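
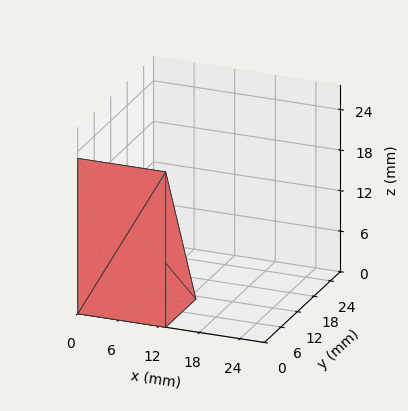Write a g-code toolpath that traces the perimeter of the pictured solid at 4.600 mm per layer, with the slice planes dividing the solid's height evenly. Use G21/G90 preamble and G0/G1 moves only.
Reading the render: the shape is a wedge (ramp): 13 × 11 mm base, rising to 23 mm along the y=0 edge and sloping linearly to z=0 at y=11 (dimensions read to the nearest mm from the axis ticks). For the g-code, the solid's height is divided into equal slices at the stated Δz and each level perimeter traced with G1 moves after a G0 lift.

; perimeter-only toolpath
G21 ; units = mm
G90 ; absolute positioning
G28 ; home
; layer 1
G0 Z4.600
G0 X0.000 Y0.000
G1 X13.000 Y0.000
G1 X13.000 Y8.800
G1 X0.000 Y8.800
G1 X0.000 Y0.000
; layer 2
G0 Z9.200
G0 X0.000 Y0.000
G1 X13.000 Y0.000
G1 X13.000 Y6.600
G1 X0.000 Y6.600
G1 X0.000 Y0.000
; layer 3
G0 Z13.800
G0 X0.000 Y0.000
G1 X13.000 Y0.000
G1 X13.000 Y4.400
G1 X0.000 Y4.400
G1 X0.000 Y0.000
; layer 4
G0 Z18.400
G0 X0.000 Y0.000
G1 X13.000 Y0.000
G1 X13.000 Y2.200
G1 X0.000 Y2.200
G1 X0.000 Y0.000
M2 ; end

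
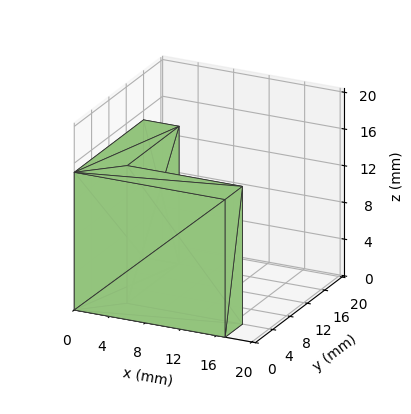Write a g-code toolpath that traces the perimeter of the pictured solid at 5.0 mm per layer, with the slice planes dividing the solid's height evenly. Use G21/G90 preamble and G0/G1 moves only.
Reading the render: the shape is an L-shaped prism: outer 17 × 16 mm, arm thicknesses ≈ 4 mm (horizontal) and 4 mm (vertical), extruded 15 mm in z (dimensions read to the nearest mm from the axis ticks). For the g-code, the solid's height is divided into equal slices at the stated Δz and each level perimeter traced with G1 moves after a G0 lift.

; perimeter-only toolpath
G21 ; units = mm
G90 ; absolute positioning
G28 ; home
; layer 1
G0 Z5.0
G0 X0.0 Y0.0
G1 X17.0 Y0.0
G1 X17.0 Y4.0
G1 X4.0 Y4.0
G1 X4.0 Y16.0
G1 X0.0 Y16.0
G1 X0.0 Y0.0
; layer 2
G0 Z10.0
G0 X0.0 Y0.0
G1 X17.0 Y0.0
G1 X17.0 Y4.0
G1 X4.0 Y4.0
G1 X4.0 Y16.0
G1 X0.0 Y16.0
G1 X0.0 Y0.0
; layer 3
G0 Z15.0
G0 X0.0 Y0.0
G1 X17.0 Y0.0
G1 X17.0 Y4.0
G1 X4.0 Y4.0
G1 X4.0 Y16.0
G1 X0.0 Y16.0
G1 X0.0 Y0.0
M2 ; end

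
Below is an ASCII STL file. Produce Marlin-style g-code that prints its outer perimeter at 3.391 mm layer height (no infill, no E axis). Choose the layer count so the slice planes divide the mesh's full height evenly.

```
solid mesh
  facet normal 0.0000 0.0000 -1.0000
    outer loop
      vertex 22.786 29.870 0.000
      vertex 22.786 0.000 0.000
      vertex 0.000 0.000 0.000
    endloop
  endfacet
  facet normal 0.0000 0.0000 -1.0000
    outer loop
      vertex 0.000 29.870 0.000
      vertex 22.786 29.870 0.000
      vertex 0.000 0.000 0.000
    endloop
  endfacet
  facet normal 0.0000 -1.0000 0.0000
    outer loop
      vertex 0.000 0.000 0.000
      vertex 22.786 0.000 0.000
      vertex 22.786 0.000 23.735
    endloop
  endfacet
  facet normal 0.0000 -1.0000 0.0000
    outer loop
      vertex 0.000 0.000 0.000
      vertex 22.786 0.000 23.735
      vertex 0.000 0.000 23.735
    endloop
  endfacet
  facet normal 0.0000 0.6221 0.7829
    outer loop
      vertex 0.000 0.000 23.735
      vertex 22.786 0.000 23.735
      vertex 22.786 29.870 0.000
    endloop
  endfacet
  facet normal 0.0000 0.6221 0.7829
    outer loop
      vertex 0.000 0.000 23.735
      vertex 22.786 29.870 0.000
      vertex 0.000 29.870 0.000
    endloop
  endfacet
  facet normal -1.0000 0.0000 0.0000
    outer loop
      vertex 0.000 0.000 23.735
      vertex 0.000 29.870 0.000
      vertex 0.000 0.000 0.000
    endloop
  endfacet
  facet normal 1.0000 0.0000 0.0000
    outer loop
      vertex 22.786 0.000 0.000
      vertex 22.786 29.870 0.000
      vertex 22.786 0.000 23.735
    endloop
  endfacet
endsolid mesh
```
; perimeter-only toolpath
G21 ; units = mm
G90 ; absolute positioning
G28 ; home
; layer 1
G0 Z3.391
G0 X0.000 Y0.000
G1 X22.786 Y0.000
G1 X22.786 Y25.603
G1 X0.000 Y25.603
G1 X0.000 Y0.000
; layer 2
G0 Z6.781
G0 X0.000 Y0.000
G1 X22.786 Y0.000
G1 X22.786 Y21.336
G1 X0.000 Y21.336
G1 X0.000 Y0.000
; layer 3
G0 Z10.172
G0 X0.000 Y0.000
G1 X22.786 Y0.000
G1 X22.786 Y17.069
G1 X0.000 Y17.069
G1 X0.000 Y0.000
; layer 4
G0 Z13.563
G0 X0.000 Y0.000
G1 X22.786 Y0.000
G1 X22.786 Y12.801
G1 X0.000 Y12.801
G1 X0.000 Y0.000
; layer 5
G0 Z16.954
G0 X0.000 Y0.000
G1 X22.786 Y0.000
G1 X22.786 Y8.534
G1 X0.000 Y8.534
G1 X0.000 Y0.000
; layer 6
G0 Z20.344
G0 X0.000 Y0.000
G1 X22.786 Y0.000
G1 X22.786 Y4.267
G1 X0.000 Y4.267
G1 X0.000 Y0.000
M2 ; end

The solid is a wedge (ramp): 22.8 × 29.9 mm base, rising to 23.7 mm along the y=0 edge and sloping linearly to z=0 at y=29.9. Slicing at Δz = 3.391 mm — 7 equal slices spanning the solid's height, so layer i sits at z = i·h/7 — gives 6 non-empty perimeters. Each is a 4-segment closed polygon; G0 lifts to the layer z and rapids to the start vertex, then G1 traces the edges. The cross-section shrinks linearly with z (the slice at the apex is degenerate and omitted).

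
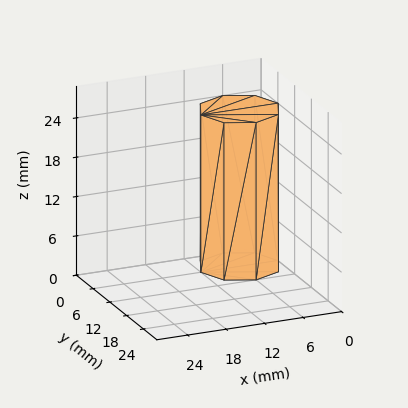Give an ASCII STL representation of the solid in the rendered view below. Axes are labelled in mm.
Reading the render: the shape is a regular 8-sided prism (a cylinder approximated with 8 flat sides), circumscribed radius ≈ 6 mm, height ≈ 24 mm (dimensions read to the nearest mm from the axis ticks). For the STL, each face is triangulated and given an outward normal.

solid part
  facet normal 0.0000 0.0000 -1.0000
    outer loop
      vertex 6.000 12.000 0.000
      vertex 10.243 10.243 0.000
      vertex 12.000 6.000 0.000
    endloop
  endfacet
  facet normal 0.0000 0.0000 -1.0000
    outer loop
      vertex 1.757 10.243 0.000
      vertex 6.000 12.000 0.000
      vertex 12.000 6.000 0.000
    endloop
  endfacet
  facet normal 0.0000 0.0000 -1.0000
    outer loop
      vertex 0.000 6.000 0.000
      vertex 1.757 10.243 0.000
      vertex 12.000 6.000 0.000
    endloop
  endfacet
  facet normal 0.0000 0.0000 -1.0000
    outer loop
      vertex 1.757 1.757 0.000
      vertex 0.000 6.000 0.000
      vertex 12.000 6.000 0.000
    endloop
  endfacet
  facet normal 0.0000 0.0000 -1.0000
    outer loop
      vertex 6.000 0.000 0.000
      vertex 1.757 1.757 0.000
      vertex 12.000 6.000 0.000
    endloop
  endfacet
  facet normal 0.0000 0.0000 -1.0000
    outer loop
      vertex 10.243 1.757 0.000
      vertex 6.000 0.000 0.000
      vertex 12.000 6.000 0.000
    endloop
  endfacet
  facet normal 0.0000 0.0000 1.0000
    outer loop
      vertex 12.000 6.000 24.000
      vertex 10.243 10.243 24.000
      vertex 6.000 12.000 24.000
    endloop
  endfacet
  facet normal 0.0000 0.0000 1.0000
    outer loop
      vertex 12.000 6.000 24.000
      vertex 6.000 12.000 24.000
      vertex 1.757 10.243 24.000
    endloop
  endfacet
  facet normal 0.0000 0.0000 1.0000
    outer loop
      vertex 12.000 6.000 24.000
      vertex 1.757 10.243 24.000
      vertex 0.000 6.000 24.000
    endloop
  endfacet
  facet normal 0.0000 0.0000 1.0000
    outer loop
      vertex 12.000 6.000 24.000
      vertex 0.000 6.000 24.000
      vertex 1.757 1.757 24.000
    endloop
  endfacet
  facet normal 0.0000 0.0000 1.0000
    outer loop
      vertex 12.000 6.000 24.000
      vertex 1.757 1.757 24.000
      vertex 6.000 0.000 24.000
    endloop
  endfacet
  facet normal 0.0000 0.0000 1.0000
    outer loop
      vertex 12.000 6.000 24.000
      vertex 6.000 0.000 24.000
      vertex 10.243 1.757 24.000
    endloop
  endfacet
  facet normal 0.9239 0.3826 0.0000
    outer loop
      vertex 12.000 6.000 0.000
      vertex 10.243 10.243 0.000
      vertex 10.243 10.243 24.000
    endloop
  endfacet
  facet normal 0.9239 0.3826 0.0000
    outer loop
      vertex 12.000 6.000 0.000
      vertex 10.243 10.243 24.000
      vertex 12.000 6.000 24.000
    endloop
  endfacet
  facet normal 0.3826 0.9239 0.0000
    outer loop
      vertex 10.243 10.243 0.000
      vertex 6.000 12.000 0.000
      vertex 6.000 12.000 24.000
    endloop
  endfacet
  facet normal 0.3826 0.9239 0.0000
    outer loop
      vertex 10.243 10.243 0.000
      vertex 6.000 12.000 24.000
      vertex 10.243 10.243 24.000
    endloop
  endfacet
  facet normal -0.3826 0.9239 0.0000
    outer loop
      vertex 6.000 12.000 0.000
      vertex 1.757 10.243 0.000
      vertex 1.757 10.243 24.000
    endloop
  endfacet
  facet normal -0.3826 0.9239 0.0000
    outer loop
      vertex 6.000 12.000 0.000
      vertex 1.757 10.243 24.000
      vertex 6.000 12.000 24.000
    endloop
  endfacet
  facet normal -0.9239 0.3826 0.0000
    outer loop
      vertex 1.757 10.243 0.000
      vertex 0.000 6.000 0.000
      vertex 0.000 6.000 24.000
    endloop
  endfacet
  facet normal -0.9239 0.3826 0.0000
    outer loop
      vertex 1.757 10.243 0.000
      vertex 0.000 6.000 24.000
      vertex 1.757 10.243 24.000
    endloop
  endfacet
  facet normal -0.9239 -0.3826 0.0000
    outer loop
      vertex 0.000 6.000 0.000
      vertex 1.757 1.757 0.000
      vertex 1.757 1.757 24.000
    endloop
  endfacet
  facet normal -0.9239 -0.3826 0.0000
    outer loop
      vertex 0.000 6.000 0.000
      vertex 1.757 1.757 24.000
      vertex 0.000 6.000 24.000
    endloop
  endfacet
  facet normal -0.3826 -0.9239 0.0000
    outer loop
      vertex 1.757 1.757 0.000
      vertex 6.000 0.000 0.000
      vertex 6.000 0.000 24.000
    endloop
  endfacet
  facet normal -0.3826 -0.9239 0.0000
    outer loop
      vertex 1.757 1.757 0.000
      vertex 6.000 0.000 24.000
      vertex 1.757 1.757 24.000
    endloop
  endfacet
  facet normal 0.3826 -0.9239 0.0000
    outer loop
      vertex 6.000 0.000 0.000
      vertex 10.243 1.757 0.000
      vertex 10.243 1.757 24.000
    endloop
  endfacet
  facet normal 0.3826 -0.9239 0.0000
    outer loop
      vertex 6.000 0.000 0.000
      vertex 10.243 1.757 24.000
      vertex 6.000 0.000 24.000
    endloop
  endfacet
  facet normal 0.9239 -0.3826 0.0000
    outer loop
      vertex 10.243 1.757 0.000
      vertex 12.000 6.000 0.000
      vertex 12.000 6.000 24.000
    endloop
  endfacet
  facet normal 0.9239 -0.3826 0.0000
    outer loop
      vertex 10.243 1.757 0.000
      vertex 12.000 6.000 24.000
      vertex 10.243 1.757 24.000
    endloop
  endfacet
endsolid part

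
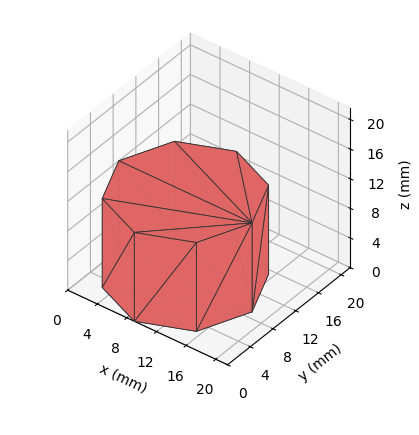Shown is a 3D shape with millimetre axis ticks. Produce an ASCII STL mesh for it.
Reading the render: the shape is a regular 8-sided prism (a cylinder approximated with 8 flat sides), circumscribed radius ≈ 9 mm, height ≈ 12 mm (dimensions read to the nearest mm from the axis ticks). For the STL, each face is triangulated and given an outward normal.

solid part
  facet normal 0.0000 0.0000 -1.0000
    outer loop
      vertex 9.00 18.00 0.00
      vertex 15.36 15.36 0.00
      vertex 18.00 9.00 0.00
    endloop
  endfacet
  facet normal 0.0000 0.0000 -1.0000
    outer loop
      vertex 2.64 15.36 0.00
      vertex 9.00 18.00 0.00
      vertex 18.00 9.00 0.00
    endloop
  endfacet
  facet normal 0.0000 0.0000 -1.0000
    outer loop
      vertex 0.00 9.00 0.00
      vertex 2.64 15.36 0.00
      vertex 18.00 9.00 0.00
    endloop
  endfacet
  facet normal 0.0000 0.0000 -1.0000
    outer loop
      vertex 2.64 2.64 0.00
      vertex 0.00 9.00 0.00
      vertex 18.00 9.00 0.00
    endloop
  endfacet
  facet normal 0.0000 0.0000 -1.0000
    outer loop
      vertex 9.00 0.00 0.00
      vertex 2.64 2.64 0.00
      vertex 18.00 9.00 0.00
    endloop
  endfacet
  facet normal 0.0000 0.0000 -1.0000
    outer loop
      vertex 15.36 2.64 0.00
      vertex 9.00 0.00 0.00
      vertex 18.00 9.00 0.00
    endloop
  endfacet
  facet normal 0.0000 0.0000 1.0000
    outer loop
      vertex 18.00 9.00 12.00
      vertex 15.36 15.36 12.00
      vertex 9.00 18.00 12.00
    endloop
  endfacet
  facet normal 0.0000 0.0000 1.0000
    outer loop
      vertex 18.00 9.00 12.00
      vertex 9.00 18.00 12.00
      vertex 2.64 15.36 12.00
    endloop
  endfacet
  facet normal 0.0000 0.0000 1.0000
    outer loop
      vertex 18.00 9.00 12.00
      vertex 2.64 15.36 12.00
      vertex 0.00 9.00 12.00
    endloop
  endfacet
  facet normal 0.0000 0.0000 1.0000
    outer loop
      vertex 18.00 9.00 12.00
      vertex 0.00 9.00 12.00
      vertex 2.64 2.64 12.00
    endloop
  endfacet
  facet normal 0.0000 0.0000 1.0000
    outer loop
      vertex 18.00 9.00 12.00
      vertex 2.64 2.64 12.00
      vertex 9.00 0.00 12.00
    endloop
  endfacet
  facet normal 0.0000 0.0000 1.0000
    outer loop
      vertex 18.00 9.00 12.00
      vertex 9.00 0.00 12.00
      vertex 15.36 2.64 12.00
    endloop
  endfacet
  facet normal 0.9236 0.3834 0.0000
    outer loop
      vertex 18.00 9.00 0.00
      vertex 15.36 15.36 0.00
      vertex 15.36 15.36 12.00
    endloop
  endfacet
  facet normal 0.9236 0.3834 0.0000
    outer loop
      vertex 18.00 9.00 0.00
      vertex 15.36 15.36 12.00
      vertex 18.00 9.00 12.00
    endloop
  endfacet
  facet normal 0.3834 0.9236 0.0000
    outer loop
      vertex 15.36 15.36 0.00
      vertex 9.00 18.00 0.00
      vertex 9.00 18.00 12.00
    endloop
  endfacet
  facet normal 0.3834 0.9236 0.0000
    outer loop
      vertex 15.36 15.36 0.00
      vertex 9.00 18.00 12.00
      vertex 15.36 15.36 12.00
    endloop
  endfacet
  facet normal -0.3834 0.9236 0.0000
    outer loop
      vertex 9.00 18.00 0.00
      vertex 2.64 15.36 0.00
      vertex 2.64 15.36 12.00
    endloop
  endfacet
  facet normal -0.3834 0.9236 0.0000
    outer loop
      vertex 9.00 18.00 0.00
      vertex 2.64 15.36 12.00
      vertex 9.00 18.00 12.00
    endloop
  endfacet
  facet normal -0.9236 0.3834 0.0000
    outer loop
      vertex 2.64 15.36 0.00
      vertex 0.00 9.00 0.00
      vertex 0.00 9.00 12.00
    endloop
  endfacet
  facet normal -0.9236 0.3834 0.0000
    outer loop
      vertex 2.64 15.36 0.00
      vertex 0.00 9.00 12.00
      vertex 2.64 15.36 12.00
    endloop
  endfacet
  facet normal -0.9236 -0.3834 0.0000
    outer loop
      vertex 0.00 9.00 0.00
      vertex 2.64 2.64 0.00
      vertex 2.64 2.64 12.00
    endloop
  endfacet
  facet normal -0.9236 -0.3834 0.0000
    outer loop
      vertex 0.00 9.00 0.00
      vertex 2.64 2.64 12.00
      vertex 0.00 9.00 12.00
    endloop
  endfacet
  facet normal -0.3834 -0.9236 0.0000
    outer loop
      vertex 2.64 2.64 0.00
      vertex 9.00 0.00 0.00
      vertex 9.00 0.00 12.00
    endloop
  endfacet
  facet normal -0.3834 -0.9236 0.0000
    outer loop
      vertex 2.64 2.64 0.00
      vertex 9.00 0.00 12.00
      vertex 2.64 2.64 12.00
    endloop
  endfacet
  facet normal 0.3834 -0.9236 0.0000
    outer loop
      vertex 9.00 0.00 0.00
      vertex 15.36 2.64 0.00
      vertex 15.36 2.64 12.00
    endloop
  endfacet
  facet normal 0.3834 -0.9236 0.0000
    outer loop
      vertex 9.00 0.00 0.00
      vertex 15.36 2.64 12.00
      vertex 9.00 0.00 12.00
    endloop
  endfacet
  facet normal 0.9236 -0.3834 0.0000
    outer loop
      vertex 15.36 2.64 0.00
      vertex 18.00 9.00 0.00
      vertex 18.00 9.00 12.00
    endloop
  endfacet
  facet normal 0.9236 -0.3834 0.0000
    outer loop
      vertex 15.36 2.64 0.00
      vertex 18.00 9.00 12.00
      vertex 15.36 2.64 12.00
    endloop
  endfacet
endsolid part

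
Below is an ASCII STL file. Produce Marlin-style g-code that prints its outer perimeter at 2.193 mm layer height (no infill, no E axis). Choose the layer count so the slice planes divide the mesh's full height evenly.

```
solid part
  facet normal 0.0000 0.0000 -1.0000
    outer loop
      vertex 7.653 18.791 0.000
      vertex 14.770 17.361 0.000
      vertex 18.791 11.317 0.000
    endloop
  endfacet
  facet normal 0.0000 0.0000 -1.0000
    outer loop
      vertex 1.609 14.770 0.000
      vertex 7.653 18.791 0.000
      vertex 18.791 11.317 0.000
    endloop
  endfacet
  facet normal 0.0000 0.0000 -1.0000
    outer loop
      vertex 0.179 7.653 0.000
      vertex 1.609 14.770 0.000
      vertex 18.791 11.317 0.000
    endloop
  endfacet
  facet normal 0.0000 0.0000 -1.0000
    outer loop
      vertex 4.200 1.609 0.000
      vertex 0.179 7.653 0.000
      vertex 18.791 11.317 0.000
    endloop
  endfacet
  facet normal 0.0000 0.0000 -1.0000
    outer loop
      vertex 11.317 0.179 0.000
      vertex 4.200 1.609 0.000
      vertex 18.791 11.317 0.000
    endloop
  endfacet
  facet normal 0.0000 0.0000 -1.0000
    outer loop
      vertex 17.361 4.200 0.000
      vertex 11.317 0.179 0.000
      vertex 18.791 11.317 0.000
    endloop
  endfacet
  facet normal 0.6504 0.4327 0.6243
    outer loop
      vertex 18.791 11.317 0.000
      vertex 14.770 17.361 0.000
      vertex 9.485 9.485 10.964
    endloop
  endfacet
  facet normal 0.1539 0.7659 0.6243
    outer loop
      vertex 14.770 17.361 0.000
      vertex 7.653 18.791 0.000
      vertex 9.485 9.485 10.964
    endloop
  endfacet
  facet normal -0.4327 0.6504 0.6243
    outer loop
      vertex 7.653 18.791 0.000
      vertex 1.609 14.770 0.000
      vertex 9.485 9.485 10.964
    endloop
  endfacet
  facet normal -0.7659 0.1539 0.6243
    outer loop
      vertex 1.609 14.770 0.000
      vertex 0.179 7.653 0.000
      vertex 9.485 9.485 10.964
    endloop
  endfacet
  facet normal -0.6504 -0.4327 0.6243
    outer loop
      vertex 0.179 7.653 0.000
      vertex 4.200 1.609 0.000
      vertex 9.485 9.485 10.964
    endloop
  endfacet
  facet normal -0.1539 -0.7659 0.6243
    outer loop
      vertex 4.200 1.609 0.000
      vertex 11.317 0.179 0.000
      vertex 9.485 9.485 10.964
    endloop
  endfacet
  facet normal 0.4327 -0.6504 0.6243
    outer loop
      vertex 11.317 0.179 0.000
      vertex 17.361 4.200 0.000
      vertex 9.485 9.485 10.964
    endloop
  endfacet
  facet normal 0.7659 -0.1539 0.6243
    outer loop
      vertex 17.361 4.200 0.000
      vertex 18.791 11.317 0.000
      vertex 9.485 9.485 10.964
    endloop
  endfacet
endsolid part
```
; perimeter-only toolpath
G21 ; units = mm
G90 ; absolute positioning
G28 ; home
; layer 1
G0 Z2.193
G0 X16.930 Y10.951
G1 X13.713 Y15.786
G1 X8.019 Y16.930
G1 X3.184 Y13.713
G1 X2.040 Y8.019
G1 X5.257 Y3.184
G1 X10.951 Y2.040
G1 X15.786 Y5.257
G1 X16.930 Y10.951
; layer 2
G0 Z4.386
G0 X15.069 Y10.584
G1 X12.656 Y14.211
G1 X8.386 Y15.069
G1 X4.759 Y12.656
G1 X3.901 Y8.386
G1 X6.314 Y4.759
G1 X10.584 Y3.901
G1 X14.211 Y6.314
G1 X15.069 Y10.584
; layer 3
G0 Z6.578
G0 X13.207 Y10.218
G1 X11.599 Y12.635
G1 X8.752 Y13.207
G1 X6.335 Y11.599
G1 X5.763 Y8.752
G1 X7.371 Y6.335
G1 X10.218 Y5.763
G1 X12.635 Y7.371
G1 X13.207 Y10.218
; layer 4
G0 Z8.771
G0 X11.346 Y9.851
G1 X10.542 Y11.060
G1 X9.119 Y11.346
G1 X7.910 Y10.542
G1 X7.624 Y9.119
G1 X8.428 Y7.910
G1 X9.851 Y7.624
G1 X11.060 Y8.428
G1 X11.346 Y9.851
M2 ; end

The solid is a regular 8-sided pyramid, base circumscribed radius ≈ 9.48 mm, apex at z ≈ 11 mm. Slicing at Δz = 2.193 mm — 5 equal slices spanning the solid's height, so layer i sits at z = i·h/5 — gives 4 non-empty perimeters. Each is a 8-segment closed polygon; G0 lifts to the layer z and rapids to the start vertex, then G1 traces the edges. The cross-section shrinks linearly with z (the slice at the apex is degenerate and omitted).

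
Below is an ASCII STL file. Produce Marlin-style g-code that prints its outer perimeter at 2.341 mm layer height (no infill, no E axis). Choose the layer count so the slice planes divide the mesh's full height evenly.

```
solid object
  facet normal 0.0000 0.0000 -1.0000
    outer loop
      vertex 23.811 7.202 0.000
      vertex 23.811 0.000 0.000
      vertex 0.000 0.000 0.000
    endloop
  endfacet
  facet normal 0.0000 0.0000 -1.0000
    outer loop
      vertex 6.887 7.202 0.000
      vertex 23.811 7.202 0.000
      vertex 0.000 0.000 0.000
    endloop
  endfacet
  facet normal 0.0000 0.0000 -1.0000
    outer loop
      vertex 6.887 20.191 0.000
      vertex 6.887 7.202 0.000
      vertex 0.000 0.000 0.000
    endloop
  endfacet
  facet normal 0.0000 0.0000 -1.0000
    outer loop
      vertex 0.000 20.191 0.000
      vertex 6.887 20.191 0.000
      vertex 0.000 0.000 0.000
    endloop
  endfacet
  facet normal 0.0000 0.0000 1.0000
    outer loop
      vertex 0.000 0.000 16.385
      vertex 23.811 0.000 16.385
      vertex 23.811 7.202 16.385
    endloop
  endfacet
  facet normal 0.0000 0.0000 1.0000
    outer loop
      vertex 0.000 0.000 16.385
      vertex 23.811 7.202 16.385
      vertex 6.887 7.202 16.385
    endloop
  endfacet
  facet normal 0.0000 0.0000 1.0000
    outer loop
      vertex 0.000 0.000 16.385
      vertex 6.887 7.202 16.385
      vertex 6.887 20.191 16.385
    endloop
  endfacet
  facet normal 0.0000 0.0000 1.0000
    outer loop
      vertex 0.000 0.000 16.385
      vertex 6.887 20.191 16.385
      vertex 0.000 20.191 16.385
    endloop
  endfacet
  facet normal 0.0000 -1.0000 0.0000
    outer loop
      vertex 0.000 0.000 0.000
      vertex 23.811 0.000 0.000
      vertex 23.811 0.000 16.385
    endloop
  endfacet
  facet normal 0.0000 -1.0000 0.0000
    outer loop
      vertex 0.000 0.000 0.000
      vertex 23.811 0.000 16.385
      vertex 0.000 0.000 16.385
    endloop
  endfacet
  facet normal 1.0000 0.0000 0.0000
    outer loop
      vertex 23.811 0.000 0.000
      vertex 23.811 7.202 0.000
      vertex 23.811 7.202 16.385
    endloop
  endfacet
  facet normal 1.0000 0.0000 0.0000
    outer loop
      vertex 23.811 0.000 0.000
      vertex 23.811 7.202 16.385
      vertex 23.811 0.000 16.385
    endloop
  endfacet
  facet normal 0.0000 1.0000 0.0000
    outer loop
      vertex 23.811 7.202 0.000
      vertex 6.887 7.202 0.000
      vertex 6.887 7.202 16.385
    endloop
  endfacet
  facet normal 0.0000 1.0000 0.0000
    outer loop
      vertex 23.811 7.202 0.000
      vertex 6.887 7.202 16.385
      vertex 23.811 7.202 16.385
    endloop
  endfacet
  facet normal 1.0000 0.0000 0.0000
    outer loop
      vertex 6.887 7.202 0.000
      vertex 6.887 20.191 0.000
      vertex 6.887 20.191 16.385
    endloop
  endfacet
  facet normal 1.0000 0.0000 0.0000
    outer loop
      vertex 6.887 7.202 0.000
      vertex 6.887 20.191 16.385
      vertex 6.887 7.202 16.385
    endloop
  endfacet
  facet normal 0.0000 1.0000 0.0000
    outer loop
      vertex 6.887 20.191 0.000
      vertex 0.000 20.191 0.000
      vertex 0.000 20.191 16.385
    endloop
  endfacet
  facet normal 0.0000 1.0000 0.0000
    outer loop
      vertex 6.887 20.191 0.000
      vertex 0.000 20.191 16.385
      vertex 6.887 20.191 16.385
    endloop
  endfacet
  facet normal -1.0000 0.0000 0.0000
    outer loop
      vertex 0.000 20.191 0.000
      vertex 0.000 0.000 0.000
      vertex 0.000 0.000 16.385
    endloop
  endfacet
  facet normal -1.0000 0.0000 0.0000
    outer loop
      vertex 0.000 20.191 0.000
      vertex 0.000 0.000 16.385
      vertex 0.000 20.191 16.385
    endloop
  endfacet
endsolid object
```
; perimeter-only toolpath
G21 ; units = mm
G90 ; absolute positioning
G28 ; home
; layer 1
G0 Z2.341
G0 X0.000 Y0.000
G1 X23.811 Y0.000
G1 X23.811 Y7.202
G1 X6.887 Y7.202
G1 X6.887 Y20.191
G1 X0.000 Y20.191
G1 X0.000 Y0.000
; layer 2
G0 Z4.681
G0 X0.000 Y0.000
G1 X23.811 Y0.000
G1 X23.811 Y7.202
G1 X6.887 Y7.202
G1 X6.887 Y20.191
G1 X0.000 Y20.191
G1 X0.000 Y0.000
; layer 3
G0 Z7.022
G0 X0.000 Y0.000
G1 X23.811 Y0.000
G1 X23.811 Y7.202
G1 X6.887 Y7.202
G1 X6.887 Y20.191
G1 X0.000 Y20.191
G1 X0.000 Y0.000
; layer 4
G0 Z9.363
G0 X0.000 Y0.000
G1 X23.811 Y0.000
G1 X23.811 Y7.202
G1 X6.887 Y7.202
G1 X6.887 Y20.191
G1 X0.000 Y20.191
G1 X0.000 Y0.000
; layer 5
G0 Z11.704
G0 X0.000 Y0.000
G1 X23.811 Y0.000
G1 X23.811 Y7.202
G1 X6.887 Y7.202
G1 X6.887 Y20.191
G1 X0.000 Y20.191
G1 X0.000 Y0.000
; layer 6
G0 Z14.044
G0 X0.000 Y0.000
G1 X23.811 Y0.000
G1 X23.811 Y7.202
G1 X6.887 Y7.202
G1 X6.887 Y20.191
G1 X0.000 Y20.191
G1 X0.000 Y0.000
; layer 7
G0 Z16.385
G0 X0.000 Y0.000
G1 X23.811 Y0.000
G1 X23.811 Y7.202
G1 X6.887 Y7.202
G1 X6.887 Y20.191
G1 X0.000 Y20.191
G1 X0.000 Y0.000
M2 ; end

The solid is an L-shaped prism: outer 23.8 × 20.2 mm, arm thicknesses ≈ 7.2 mm (horizontal) and 6.89 mm (vertical), extruded 16.4 mm in z. Slicing at Δz = 2.341 mm — 7 equal slices spanning the solid's height, so layer i sits at z = i·h/7 — gives 7 non-empty perimeters. Each is a 6-segment closed polygon; G0 lifts to the layer z and rapids to the start vertex, then G1 traces the edges.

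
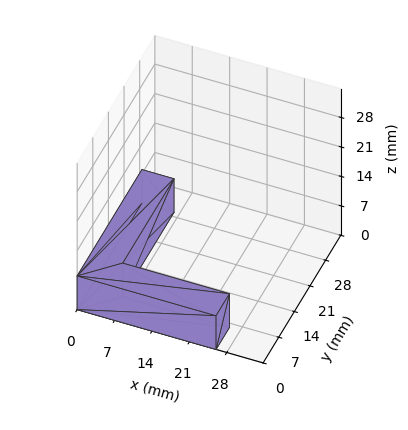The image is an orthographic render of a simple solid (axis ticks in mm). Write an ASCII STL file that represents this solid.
Reading the render: the shape is an L-shaped prism: outer 26 × 29 mm, arm thicknesses ≈ 6 mm (horizontal) and 6 mm (vertical), extruded 8 mm in z (dimensions read to the nearest mm from the axis ticks). For the STL, each face is triangulated and given an outward normal.

solid part
  facet normal 0.0000 0.0000 -1.0000
    outer loop
      vertex 26.0 6.0 0.0
      vertex 26.0 0.0 0.0
      vertex 0.0 0.0 0.0
    endloop
  endfacet
  facet normal 0.0000 0.0000 -1.0000
    outer loop
      vertex 6.0 6.0 0.0
      vertex 26.0 6.0 0.0
      vertex 0.0 0.0 0.0
    endloop
  endfacet
  facet normal 0.0000 0.0000 -1.0000
    outer loop
      vertex 6.0 29.0 0.0
      vertex 6.0 6.0 0.0
      vertex 0.0 0.0 0.0
    endloop
  endfacet
  facet normal 0.0000 0.0000 -1.0000
    outer loop
      vertex 0.0 29.0 0.0
      vertex 6.0 29.0 0.0
      vertex 0.0 0.0 0.0
    endloop
  endfacet
  facet normal 0.0000 0.0000 1.0000
    outer loop
      vertex 0.0 0.0 8.0
      vertex 26.0 0.0 8.0
      vertex 26.0 6.0 8.0
    endloop
  endfacet
  facet normal 0.0000 0.0000 1.0000
    outer loop
      vertex 0.0 0.0 8.0
      vertex 26.0 6.0 8.0
      vertex 6.0 6.0 8.0
    endloop
  endfacet
  facet normal 0.0000 0.0000 1.0000
    outer loop
      vertex 0.0 0.0 8.0
      vertex 6.0 6.0 8.0
      vertex 6.0 29.0 8.0
    endloop
  endfacet
  facet normal 0.0000 0.0000 1.0000
    outer loop
      vertex 0.0 0.0 8.0
      vertex 6.0 29.0 8.0
      vertex 0.0 29.0 8.0
    endloop
  endfacet
  facet normal 0.0000 -1.0000 0.0000
    outer loop
      vertex 0.0 0.0 0.0
      vertex 26.0 0.0 0.0
      vertex 26.0 0.0 8.0
    endloop
  endfacet
  facet normal 0.0000 -1.0000 0.0000
    outer loop
      vertex 0.0 0.0 0.0
      vertex 26.0 0.0 8.0
      vertex 0.0 0.0 8.0
    endloop
  endfacet
  facet normal 1.0000 0.0000 0.0000
    outer loop
      vertex 26.0 0.0 0.0
      vertex 26.0 6.0 0.0
      vertex 26.0 6.0 8.0
    endloop
  endfacet
  facet normal 1.0000 0.0000 0.0000
    outer loop
      vertex 26.0 0.0 0.0
      vertex 26.0 6.0 8.0
      vertex 26.0 0.0 8.0
    endloop
  endfacet
  facet normal 0.0000 1.0000 0.0000
    outer loop
      vertex 26.0 6.0 0.0
      vertex 6.0 6.0 0.0
      vertex 6.0 6.0 8.0
    endloop
  endfacet
  facet normal 0.0000 1.0000 0.0000
    outer loop
      vertex 26.0 6.0 0.0
      vertex 6.0 6.0 8.0
      vertex 26.0 6.0 8.0
    endloop
  endfacet
  facet normal 1.0000 0.0000 0.0000
    outer loop
      vertex 6.0 6.0 0.0
      vertex 6.0 29.0 0.0
      vertex 6.0 29.0 8.0
    endloop
  endfacet
  facet normal 1.0000 0.0000 0.0000
    outer loop
      vertex 6.0 6.0 0.0
      vertex 6.0 29.0 8.0
      vertex 6.0 6.0 8.0
    endloop
  endfacet
  facet normal 0.0000 1.0000 0.0000
    outer loop
      vertex 6.0 29.0 0.0
      vertex 0.0 29.0 0.0
      vertex 0.0 29.0 8.0
    endloop
  endfacet
  facet normal 0.0000 1.0000 0.0000
    outer loop
      vertex 6.0 29.0 0.0
      vertex 0.0 29.0 8.0
      vertex 6.0 29.0 8.0
    endloop
  endfacet
  facet normal -1.0000 0.0000 0.0000
    outer loop
      vertex 0.0 29.0 0.0
      vertex 0.0 0.0 0.0
      vertex 0.0 0.0 8.0
    endloop
  endfacet
  facet normal -1.0000 0.0000 0.0000
    outer loop
      vertex 0.0 29.0 0.0
      vertex 0.0 0.0 8.0
      vertex 0.0 29.0 8.0
    endloop
  endfacet
endsolid part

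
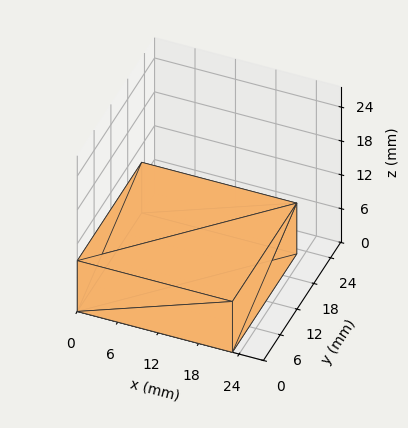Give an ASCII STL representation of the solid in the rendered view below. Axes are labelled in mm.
Reading the render: the shape is a rectangular box, roughly 23 × 23 mm footprint and 9 mm tall (dimensions read to the nearest mm from the axis ticks). For the STL, each face is triangulated and given an outward normal.

solid part
  facet normal 0.0000 0.0000 -1.0000
    outer loop
      vertex 23.0 23.0 0.0
      vertex 23.0 0.0 0.0
      vertex 0.0 0.0 0.0
    endloop
  endfacet
  facet normal 0.0000 0.0000 -1.0000
    outer loop
      vertex 0.0 23.0 0.0
      vertex 23.0 23.0 0.0
      vertex 0.0 0.0 0.0
    endloop
  endfacet
  facet normal 0.0000 0.0000 1.0000
    outer loop
      vertex 0.0 0.0 9.0
      vertex 23.0 0.0 9.0
      vertex 23.0 23.0 9.0
    endloop
  endfacet
  facet normal 0.0000 0.0000 1.0000
    outer loop
      vertex 0.0 0.0 9.0
      vertex 23.0 23.0 9.0
      vertex 0.0 23.0 9.0
    endloop
  endfacet
  facet normal 0.0000 -1.0000 0.0000
    outer loop
      vertex 0.0 0.0 0.0
      vertex 23.0 0.0 0.0
      vertex 23.0 0.0 9.0
    endloop
  endfacet
  facet normal 0.0000 -1.0000 0.0000
    outer loop
      vertex 0.0 0.0 0.0
      vertex 23.0 0.0 9.0
      vertex 0.0 0.0 9.0
    endloop
  endfacet
  facet normal 0.0000 1.0000 0.0000
    outer loop
      vertex 23.0 23.0 9.0
      vertex 23.0 23.0 0.0
      vertex 0.0 23.0 0.0
    endloop
  endfacet
  facet normal 0.0000 1.0000 0.0000
    outer loop
      vertex 0.0 23.0 9.0
      vertex 23.0 23.0 9.0
      vertex 0.0 23.0 0.0
    endloop
  endfacet
  facet normal -1.0000 0.0000 0.0000
    outer loop
      vertex 0.0 23.0 9.0
      vertex 0.0 23.0 0.0
      vertex 0.0 0.0 0.0
    endloop
  endfacet
  facet normal -1.0000 0.0000 0.0000
    outer loop
      vertex 0.0 0.0 9.0
      vertex 0.0 23.0 9.0
      vertex 0.0 0.0 0.0
    endloop
  endfacet
  facet normal 1.0000 0.0000 0.0000
    outer loop
      vertex 23.0 0.0 0.0
      vertex 23.0 23.0 0.0
      vertex 23.0 23.0 9.0
    endloop
  endfacet
  facet normal 1.0000 0.0000 0.0000
    outer loop
      vertex 23.0 0.0 0.0
      vertex 23.0 23.0 9.0
      vertex 23.0 0.0 9.0
    endloop
  endfacet
endsolid part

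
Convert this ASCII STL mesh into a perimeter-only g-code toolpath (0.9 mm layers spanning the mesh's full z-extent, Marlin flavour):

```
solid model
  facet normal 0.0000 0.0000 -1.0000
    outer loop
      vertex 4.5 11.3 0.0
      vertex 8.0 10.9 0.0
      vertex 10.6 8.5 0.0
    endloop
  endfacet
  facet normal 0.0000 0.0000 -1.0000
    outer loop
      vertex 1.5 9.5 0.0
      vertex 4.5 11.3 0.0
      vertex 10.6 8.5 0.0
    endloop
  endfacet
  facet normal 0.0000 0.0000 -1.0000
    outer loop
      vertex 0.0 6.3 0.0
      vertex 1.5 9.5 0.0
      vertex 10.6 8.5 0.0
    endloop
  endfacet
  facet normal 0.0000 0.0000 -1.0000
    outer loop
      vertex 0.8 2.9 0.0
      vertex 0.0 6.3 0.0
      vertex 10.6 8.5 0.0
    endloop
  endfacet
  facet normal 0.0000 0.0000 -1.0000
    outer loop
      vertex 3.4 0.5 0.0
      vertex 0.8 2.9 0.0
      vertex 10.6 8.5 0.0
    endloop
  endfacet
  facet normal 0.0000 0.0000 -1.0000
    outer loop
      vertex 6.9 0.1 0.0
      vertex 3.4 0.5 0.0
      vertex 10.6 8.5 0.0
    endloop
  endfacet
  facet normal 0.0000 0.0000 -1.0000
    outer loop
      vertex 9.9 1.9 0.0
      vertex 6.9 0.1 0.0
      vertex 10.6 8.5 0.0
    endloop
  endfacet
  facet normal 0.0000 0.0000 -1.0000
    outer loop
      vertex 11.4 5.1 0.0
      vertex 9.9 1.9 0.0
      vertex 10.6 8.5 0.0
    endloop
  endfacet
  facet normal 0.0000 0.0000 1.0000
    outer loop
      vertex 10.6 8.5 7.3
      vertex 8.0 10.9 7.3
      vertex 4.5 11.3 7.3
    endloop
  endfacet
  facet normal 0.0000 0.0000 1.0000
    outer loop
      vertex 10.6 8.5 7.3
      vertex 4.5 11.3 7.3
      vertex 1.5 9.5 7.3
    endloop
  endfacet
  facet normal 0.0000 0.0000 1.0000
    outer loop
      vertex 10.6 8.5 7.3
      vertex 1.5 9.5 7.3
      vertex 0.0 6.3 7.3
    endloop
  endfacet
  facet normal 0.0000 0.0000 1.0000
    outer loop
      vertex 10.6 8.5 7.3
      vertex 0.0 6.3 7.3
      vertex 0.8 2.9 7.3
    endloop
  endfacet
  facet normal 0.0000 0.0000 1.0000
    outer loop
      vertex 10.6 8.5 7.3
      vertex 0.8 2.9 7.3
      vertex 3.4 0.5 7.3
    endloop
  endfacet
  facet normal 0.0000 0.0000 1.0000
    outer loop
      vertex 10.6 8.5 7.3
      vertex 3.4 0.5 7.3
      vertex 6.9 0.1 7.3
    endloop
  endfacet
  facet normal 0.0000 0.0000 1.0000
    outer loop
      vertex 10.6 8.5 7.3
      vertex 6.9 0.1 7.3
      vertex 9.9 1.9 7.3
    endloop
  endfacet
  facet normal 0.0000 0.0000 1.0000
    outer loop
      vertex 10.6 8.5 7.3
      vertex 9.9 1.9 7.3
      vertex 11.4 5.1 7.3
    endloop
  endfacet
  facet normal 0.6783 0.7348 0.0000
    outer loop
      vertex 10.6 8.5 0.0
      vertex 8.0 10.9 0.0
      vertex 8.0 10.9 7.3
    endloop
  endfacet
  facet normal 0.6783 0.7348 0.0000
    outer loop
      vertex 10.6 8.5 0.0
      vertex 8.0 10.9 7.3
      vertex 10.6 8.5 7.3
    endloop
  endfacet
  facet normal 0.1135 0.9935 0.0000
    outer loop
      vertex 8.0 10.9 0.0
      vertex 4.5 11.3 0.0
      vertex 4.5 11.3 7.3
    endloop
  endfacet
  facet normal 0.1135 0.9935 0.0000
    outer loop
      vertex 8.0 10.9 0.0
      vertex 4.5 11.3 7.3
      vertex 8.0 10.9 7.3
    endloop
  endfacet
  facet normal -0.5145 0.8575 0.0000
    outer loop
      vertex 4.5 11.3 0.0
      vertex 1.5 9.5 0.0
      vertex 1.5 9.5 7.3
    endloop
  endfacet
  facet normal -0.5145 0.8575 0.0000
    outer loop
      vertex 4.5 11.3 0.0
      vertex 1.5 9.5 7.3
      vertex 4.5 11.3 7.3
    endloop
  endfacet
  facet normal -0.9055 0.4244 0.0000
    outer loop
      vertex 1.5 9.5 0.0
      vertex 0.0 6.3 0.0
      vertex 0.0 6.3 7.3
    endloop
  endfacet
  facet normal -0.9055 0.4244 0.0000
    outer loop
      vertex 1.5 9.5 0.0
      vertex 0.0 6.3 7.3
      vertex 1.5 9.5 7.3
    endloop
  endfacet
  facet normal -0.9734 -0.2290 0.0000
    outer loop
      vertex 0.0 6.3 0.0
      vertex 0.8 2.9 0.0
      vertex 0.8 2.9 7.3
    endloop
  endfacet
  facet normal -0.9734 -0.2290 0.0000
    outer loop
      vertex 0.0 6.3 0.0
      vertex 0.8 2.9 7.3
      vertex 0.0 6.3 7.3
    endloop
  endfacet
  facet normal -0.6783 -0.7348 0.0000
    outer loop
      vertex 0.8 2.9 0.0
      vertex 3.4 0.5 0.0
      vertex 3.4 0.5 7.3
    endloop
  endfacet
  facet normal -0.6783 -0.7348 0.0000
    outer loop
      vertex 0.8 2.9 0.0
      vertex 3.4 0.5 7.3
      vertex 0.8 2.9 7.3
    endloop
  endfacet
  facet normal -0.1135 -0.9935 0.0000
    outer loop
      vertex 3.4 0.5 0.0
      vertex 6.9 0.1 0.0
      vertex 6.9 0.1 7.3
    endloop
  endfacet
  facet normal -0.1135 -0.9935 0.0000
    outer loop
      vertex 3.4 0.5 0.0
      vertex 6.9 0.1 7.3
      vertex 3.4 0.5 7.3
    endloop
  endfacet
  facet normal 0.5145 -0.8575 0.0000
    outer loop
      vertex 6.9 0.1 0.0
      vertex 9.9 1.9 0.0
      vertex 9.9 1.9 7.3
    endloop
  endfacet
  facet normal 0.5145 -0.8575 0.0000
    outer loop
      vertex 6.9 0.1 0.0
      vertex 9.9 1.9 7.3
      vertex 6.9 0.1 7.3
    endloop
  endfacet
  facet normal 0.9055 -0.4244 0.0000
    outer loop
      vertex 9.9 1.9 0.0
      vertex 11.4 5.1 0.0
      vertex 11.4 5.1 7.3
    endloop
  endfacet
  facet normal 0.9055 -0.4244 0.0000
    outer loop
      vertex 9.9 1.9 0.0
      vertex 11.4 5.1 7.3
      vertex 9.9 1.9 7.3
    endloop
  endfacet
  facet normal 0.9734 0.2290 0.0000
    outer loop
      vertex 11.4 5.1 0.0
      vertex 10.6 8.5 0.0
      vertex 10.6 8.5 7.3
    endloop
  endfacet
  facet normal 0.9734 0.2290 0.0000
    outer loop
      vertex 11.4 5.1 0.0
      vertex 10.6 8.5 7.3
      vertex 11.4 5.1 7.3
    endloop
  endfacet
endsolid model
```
; perimeter-only toolpath
G21 ; units = mm
G90 ; absolute positioning
G28 ; home
; layer 1
G0 Z0.9
G0 X10.6 Y8.5
G1 X8.0 Y10.9
G1 X4.5 Y11.3
G1 X1.5 Y9.5
G1 X0.0 Y6.3
G1 X0.8 Y2.9
G1 X3.4 Y0.5
G1 X6.9 Y0.1
G1 X9.9 Y1.9
G1 X11.4 Y5.1
G1 X10.6 Y8.5
; layer 2
G0 Z1.8
G0 X10.6 Y8.5
G1 X8.0 Y10.9
G1 X4.5 Y11.3
G1 X1.5 Y9.5
G1 X0.0 Y6.3
G1 X0.8 Y2.9
G1 X3.4 Y0.5
G1 X6.9 Y0.1
G1 X9.9 Y1.9
G1 X11.4 Y5.1
G1 X10.6 Y8.5
; layer 3
G0 Z2.7
G0 X10.6 Y8.5
G1 X8.0 Y10.9
G1 X4.5 Y11.3
G1 X1.5 Y9.5
G1 X0.0 Y6.3
G1 X0.8 Y2.9
G1 X3.4 Y0.5
G1 X6.9 Y0.1
G1 X9.9 Y1.9
G1 X11.4 Y5.1
G1 X10.6 Y8.5
; layer 4
G0 Z3.6
G0 X10.6 Y8.5
G1 X8.0 Y10.9
G1 X4.5 Y11.3
G1 X1.5 Y9.5
G1 X0.0 Y6.3
G1 X0.8 Y2.9
G1 X3.4 Y0.5
G1 X6.9 Y0.1
G1 X9.9 Y1.9
G1 X11.4 Y5.1
G1 X10.6 Y8.5
; layer 5
G0 Z4.6
G0 X10.6 Y8.5
G1 X8.0 Y10.9
G1 X4.5 Y11.3
G1 X1.5 Y9.5
G1 X0.0 Y6.3
G1 X0.8 Y2.9
G1 X3.4 Y0.5
G1 X6.9 Y0.1
G1 X9.9 Y1.9
G1 X11.4 Y5.1
G1 X10.6 Y8.5
; layer 6
G0 Z5.5
G0 X10.6 Y8.5
G1 X8.0 Y10.9
G1 X4.5 Y11.3
G1 X1.5 Y9.5
G1 X0.0 Y6.3
G1 X0.8 Y2.9
G1 X3.4 Y0.5
G1 X6.9 Y0.1
G1 X9.9 Y1.9
G1 X11.4 Y5.1
G1 X10.6 Y8.5
; layer 7
G0 Z6.4
G0 X10.6 Y8.5
G1 X8.0 Y10.9
G1 X4.5 Y11.3
G1 X1.5 Y9.5
G1 X0.0 Y6.3
G1 X0.8 Y2.9
G1 X3.4 Y0.5
G1 X6.9 Y0.1
G1 X9.9 Y1.9
G1 X11.4 Y5.1
G1 X10.6 Y8.5
; layer 8
G0 Z7.3
G0 X10.6 Y8.5
G1 X8.0 Y10.9
G1 X4.5 Y11.3
G1 X1.5 Y9.5
G1 X0.0 Y6.3
G1 X0.8 Y2.9
G1 X3.4 Y0.5
G1 X6.9 Y0.1
G1 X9.9 Y1.9
G1 X11.4 Y5.1
G1 X10.6 Y8.5
M2 ; end

The solid is a regular 10-sided prism (a cylinder approximated with 10 flat sides), circumscribed radius ≈ 5.7 mm, height ≈ 7.3 mm. Slicing at Δz = 0.9 mm — 8 equal slices spanning the solid's height, so layer i sits at z = i·h/8 — gives 8 non-empty perimeters. Each is a 10-segment closed polygon; G0 lifts to the layer z and rapids to the start vertex, then G1 traces the edges.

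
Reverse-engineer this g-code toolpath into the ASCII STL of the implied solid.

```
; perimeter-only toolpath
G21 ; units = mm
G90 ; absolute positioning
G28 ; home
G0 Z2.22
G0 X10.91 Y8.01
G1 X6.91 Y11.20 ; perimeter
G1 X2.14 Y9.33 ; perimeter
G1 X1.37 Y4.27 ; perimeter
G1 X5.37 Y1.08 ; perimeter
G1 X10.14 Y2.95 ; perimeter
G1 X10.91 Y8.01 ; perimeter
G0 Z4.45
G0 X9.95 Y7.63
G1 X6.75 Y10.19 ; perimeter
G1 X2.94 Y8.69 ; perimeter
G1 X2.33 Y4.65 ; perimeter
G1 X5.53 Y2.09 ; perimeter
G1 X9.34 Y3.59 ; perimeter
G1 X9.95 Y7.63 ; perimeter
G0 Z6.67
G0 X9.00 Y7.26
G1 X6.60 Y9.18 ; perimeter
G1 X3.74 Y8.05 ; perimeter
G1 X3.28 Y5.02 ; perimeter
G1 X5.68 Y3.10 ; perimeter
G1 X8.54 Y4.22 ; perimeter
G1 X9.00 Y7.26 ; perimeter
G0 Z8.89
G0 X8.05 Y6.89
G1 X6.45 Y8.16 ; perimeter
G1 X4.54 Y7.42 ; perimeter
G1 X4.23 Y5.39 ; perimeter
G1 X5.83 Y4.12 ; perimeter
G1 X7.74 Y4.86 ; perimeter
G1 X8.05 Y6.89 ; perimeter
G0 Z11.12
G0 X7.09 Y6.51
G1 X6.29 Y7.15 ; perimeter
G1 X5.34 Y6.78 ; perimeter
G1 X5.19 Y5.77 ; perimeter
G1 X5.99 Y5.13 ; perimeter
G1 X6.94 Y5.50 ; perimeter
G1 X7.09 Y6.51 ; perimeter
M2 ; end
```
solid part
  facet normal 0.0000 0.0000 -1.0000
    outer loop
      vertex 1.34 9.97 0.00
      vertex 7.06 12.21 0.00
      vertex 11.86 8.38 0.00
    endloop
  endfacet
  facet normal 0.0000 0.0000 -1.0000
    outer loop
      vertex 0.42 3.90 0.00
      vertex 1.34 9.97 0.00
      vertex 11.86 8.38 0.00
    endloop
  endfacet
  facet normal 0.0000 0.0000 -1.0000
    outer loop
      vertex 5.22 0.07 0.00
      vertex 0.42 3.90 0.00
      vertex 11.86 8.38 0.00
    endloop
  endfacet
  facet normal 0.0000 0.0000 -1.0000
    outer loop
      vertex 10.94 2.31 0.00
      vertex 5.22 0.07 0.00
      vertex 11.86 8.38 0.00
    endloop
  endfacet
  facet normal 0.5794 0.7261 0.3703
    outer loop
      vertex 11.86 8.38 0.00
      vertex 7.06 12.21 0.00
      vertex 6.14 6.14 13.34
    endloop
  endfacet
  facet normal -0.3387 0.8650 0.3702
    outer loop
      vertex 7.06 12.21 0.00
      vertex 1.34 9.97 0.00
      vertex 6.14 6.14 13.34
    endloop
  endfacet
  facet normal -0.9184 0.1392 0.3704
    outer loop
      vertex 1.34 9.97 0.00
      vertex 0.42 3.90 0.00
      vertex 6.14 6.14 13.34
    endloop
  endfacet
  facet normal -0.5794 -0.7261 0.3703
    outer loop
      vertex 0.42 3.90 0.00
      vertex 5.22 0.07 0.00
      vertex 6.14 6.14 13.34
    endloop
  endfacet
  facet normal 0.3387 -0.8650 0.3702
    outer loop
      vertex 5.22 0.07 0.00
      vertex 10.94 2.31 0.00
      vertex 6.14 6.14 13.34
    endloop
  endfacet
  facet normal 0.9184 -0.1392 0.3704
    outer loop
      vertex 10.94 2.31 0.00
      vertex 11.86 8.38 0.00
      vertex 6.14 6.14 13.34
    endloop
  endfacet
endsolid part

The G0 Z moves step by Δz≈2.22 mm. The G1 loops shrink linearly with z, so the solid tapers from its base footprint up to z≈13.3. Closing with a flat bottom cap and the tapered top and triangulating gives 10 facets — a regular 6-sided pyramid, base circumscribed radius ≈ 6.14 mm, apex at z ≈ 13.3 mm.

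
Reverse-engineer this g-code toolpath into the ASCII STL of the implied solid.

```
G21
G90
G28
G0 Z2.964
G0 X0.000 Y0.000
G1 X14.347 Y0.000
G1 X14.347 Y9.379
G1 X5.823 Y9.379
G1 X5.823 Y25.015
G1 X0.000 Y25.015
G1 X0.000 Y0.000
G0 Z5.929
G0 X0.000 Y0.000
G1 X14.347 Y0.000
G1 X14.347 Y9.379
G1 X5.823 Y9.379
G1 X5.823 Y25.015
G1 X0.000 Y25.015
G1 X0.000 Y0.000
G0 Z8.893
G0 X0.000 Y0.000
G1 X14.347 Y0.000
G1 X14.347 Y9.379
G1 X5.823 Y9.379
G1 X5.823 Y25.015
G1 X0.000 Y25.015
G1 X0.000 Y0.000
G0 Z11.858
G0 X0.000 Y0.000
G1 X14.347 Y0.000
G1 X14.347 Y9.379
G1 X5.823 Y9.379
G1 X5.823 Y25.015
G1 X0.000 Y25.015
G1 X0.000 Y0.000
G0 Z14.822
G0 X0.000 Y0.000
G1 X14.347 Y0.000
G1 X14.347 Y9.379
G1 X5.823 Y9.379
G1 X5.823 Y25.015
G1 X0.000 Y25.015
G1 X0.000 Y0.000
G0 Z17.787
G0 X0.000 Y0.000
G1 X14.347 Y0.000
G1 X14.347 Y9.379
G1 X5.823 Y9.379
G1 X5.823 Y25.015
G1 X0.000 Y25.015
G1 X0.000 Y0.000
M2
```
solid part
  facet normal 0.0000 0.0000 -1.0000
    outer loop
      vertex 14.347 9.379 0.000
      vertex 14.347 0.000 0.000
      vertex 0.000 0.000 0.000
    endloop
  endfacet
  facet normal 0.0000 0.0000 -1.0000
    outer loop
      vertex 5.823 9.379 0.000
      vertex 14.347 9.379 0.000
      vertex 0.000 0.000 0.000
    endloop
  endfacet
  facet normal 0.0000 0.0000 -1.0000
    outer loop
      vertex 5.823 25.015 0.000
      vertex 5.823 9.379 0.000
      vertex 0.000 0.000 0.000
    endloop
  endfacet
  facet normal 0.0000 0.0000 -1.0000
    outer loop
      vertex 0.000 25.015 0.000
      vertex 5.823 25.015 0.000
      vertex 0.000 0.000 0.000
    endloop
  endfacet
  facet normal 0.0000 0.0000 1.0000
    outer loop
      vertex 0.000 0.000 17.787
      vertex 14.347 0.000 17.787
      vertex 14.347 9.379 17.787
    endloop
  endfacet
  facet normal 0.0000 0.0000 1.0000
    outer loop
      vertex 0.000 0.000 17.787
      vertex 14.347 9.379 17.787
      vertex 5.823 9.379 17.787
    endloop
  endfacet
  facet normal 0.0000 0.0000 1.0000
    outer loop
      vertex 0.000 0.000 17.787
      vertex 5.823 9.379 17.787
      vertex 5.823 25.015 17.787
    endloop
  endfacet
  facet normal 0.0000 0.0000 1.0000
    outer loop
      vertex 0.000 0.000 17.787
      vertex 5.823 25.015 17.787
      vertex 0.000 25.015 17.787
    endloop
  endfacet
  facet normal 0.0000 -1.0000 0.0000
    outer loop
      vertex 0.000 0.000 0.000
      vertex 14.347 0.000 0.000
      vertex 14.347 0.000 17.787
    endloop
  endfacet
  facet normal 0.0000 -1.0000 0.0000
    outer loop
      vertex 0.000 0.000 0.000
      vertex 14.347 0.000 17.787
      vertex 0.000 0.000 17.787
    endloop
  endfacet
  facet normal 1.0000 0.0000 0.0000
    outer loop
      vertex 14.347 0.000 0.000
      vertex 14.347 9.379 0.000
      vertex 14.347 9.379 17.787
    endloop
  endfacet
  facet normal 1.0000 0.0000 0.0000
    outer loop
      vertex 14.347 0.000 0.000
      vertex 14.347 9.379 17.787
      vertex 14.347 0.000 17.787
    endloop
  endfacet
  facet normal 0.0000 1.0000 0.0000
    outer loop
      vertex 14.347 9.379 0.000
      vertex 5.823 9.379 0.000
      vertex 5.823 9.379 17.787
    endloop
  endfacet
  facet normal 0.0000 1.0000 0.0000
    outer loop
      vertex 14.347 9.379 0.000
      vertex 5.823 9.379 17.787
      vertex 14.347 9.379 17.787
    endloop
  endfacet
  facet normal 1.0000 0.0000 0.0000
    outer loop
      vertex 5.823 9.379 0.000
      vertex 5.823 25.015 0.000
      vertex 5.823 25.015 17.787
    endloop
  endfacet
  facet normal 1.0000 0.0000 0.0000
    outer loop
      vertex 5.823 9.379 0.000
      vertex 5.823 25.015 17.787
      vertex 5.823 9.379 17.787
    endloop
  endfacet
  facet normal 0.0000 1.0000 0.0000
    outer loop
      vertex 5.823 25.015 0.000
      vertex 0.000 25.015 0.000
      vertex 0.000 25.015 17.787
    endloop
  endfacet
  facet normal 0.0000 1.0000 0.0000
    outer loop
      vertex 5.823 25.015 0.000
      vertex 0.000 25.015 17.787
      vertex 5.823 25.015 17.787
    endloop
  endfacet
  facet normal -1.0000 0.0000 0.0000
    outer loop
      vertex 0.000 25.015 0.000
      vertex 0.000 0.000 0.000
      vertex 0.000 0.000 17.787
    endloop
  endfacet
  facet normal -1.0000 0.0000 0.0000
    outer loop
      vertex 0.000 25.015 0.000
      vertex 0.000 0.000 17.787
      vertex 0.000 25.015 17.787
    endloop
  endfacet
endsolid part

The G0 Z moves step by Δz≈2.964 mm. Every layer's G1 loop is the same polygon, so the solid is a straight extrusion of it from z=0 to z≈17.8. Closing with flat bottom and top caps and triangulating gives 20 facets — an L-shaped prism: outer 14.3 × 25 mm, arm thicknesses ≈ 9.38 mm (horizontal) and 5.82 mm (vertical), extruded 17.8 mm in z.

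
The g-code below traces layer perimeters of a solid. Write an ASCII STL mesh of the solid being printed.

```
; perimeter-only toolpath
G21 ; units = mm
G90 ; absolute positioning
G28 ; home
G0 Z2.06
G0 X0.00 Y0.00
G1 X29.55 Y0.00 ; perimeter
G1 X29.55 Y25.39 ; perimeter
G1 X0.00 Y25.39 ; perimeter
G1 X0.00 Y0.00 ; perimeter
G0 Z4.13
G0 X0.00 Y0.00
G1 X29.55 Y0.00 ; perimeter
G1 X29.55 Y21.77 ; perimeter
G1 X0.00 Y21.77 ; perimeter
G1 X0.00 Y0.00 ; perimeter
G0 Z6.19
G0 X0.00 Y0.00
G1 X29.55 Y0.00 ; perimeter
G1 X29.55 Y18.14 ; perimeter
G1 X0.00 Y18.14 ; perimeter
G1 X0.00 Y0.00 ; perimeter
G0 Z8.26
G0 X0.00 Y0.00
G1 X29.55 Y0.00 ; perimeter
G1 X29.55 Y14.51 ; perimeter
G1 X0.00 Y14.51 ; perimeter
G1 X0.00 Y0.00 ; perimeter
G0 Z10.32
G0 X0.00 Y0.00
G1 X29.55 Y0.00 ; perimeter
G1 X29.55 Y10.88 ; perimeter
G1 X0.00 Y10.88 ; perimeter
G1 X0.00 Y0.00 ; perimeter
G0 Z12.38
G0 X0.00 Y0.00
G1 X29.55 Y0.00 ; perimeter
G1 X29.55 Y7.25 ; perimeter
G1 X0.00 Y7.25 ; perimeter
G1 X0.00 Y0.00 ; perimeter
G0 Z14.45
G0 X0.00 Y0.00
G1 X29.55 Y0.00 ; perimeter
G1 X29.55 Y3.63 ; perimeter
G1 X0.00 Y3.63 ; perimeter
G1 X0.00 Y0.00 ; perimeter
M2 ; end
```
solid part
  facet normal 0.0000 0.0000 -1.0000
    outer loop
      vertex 29.55 29.02 0.00
      vertex 29.55 0.00 0.00
      vertex 0.00 0.00 0.00
    endloop
  endfacet
  facet normal 0.0000 0.0000 -1.0000
    outer loop
      vertex 0.00 29.02 0.00
      vertex 29.55 29.02 0.00
      vertex 0.00 0.00 0.00
    endloop
  endfacet
  facet normal 0.0000 -1.0000 0.0000
    outer loop
      vertex 0.00 0.00 0.00
      vertex 29.55 0.00 0.00
      vertex 29.55 0.00 16.51
    endloop
  endfacet
  facet normal 0.0000 -1.0000 0.0000
    outer loop
      vertex 0.00 0.00 0.00
      vertex 29.55 0.00 16.51
      vertex 0.00 0.00 16.51
    endloop
  endfacet
  facet normal 0.0000 0.4945 0.8692
    outer loop
      vertex 0.00 0.00 16.51
      vertex 29.55 0.00 16.51
      vertex 29.55 29.02 0.00
    endloop
  endfacet
  facet normal 0.0000 0.4945 0.8692
    outer loop
      vertex 0.00 0.00 16.51
      vertex 29.55 29.02 0.00
      vertex 0.00 29.02 0.00
    endloop
  endfacet
  facet normal -1.0000 0.0000 0.0000
    outer loop
      vertex 0.00 0.00 16.51
      vertex 0.00 29.02 0.00
      vertex 0.00 0.00 0.00
    endloop
  endfacet
  facet normal 1.0000 0.0000 0.0000
    outer loop
      vertex 29.55 0.00 0.00
      vertex 29.55 29.02 0.00
      vertex 29.55 0.00 16.51
    endloop
  endfacet
endsolid part

The G0 Z moves step by Δz≈2.06 mm. The G1 loops shrink linearly with z, so the solid tapers from its base footprint up to z≈16.5. Closing with a flat bottom cap and the tapered top and triangulating gives 8 facets — a wedge (ramp): 29.6 × 29 mm base, rising to 16.5 mm along the y=0 edge and sloping linearly to z=0 at y=29.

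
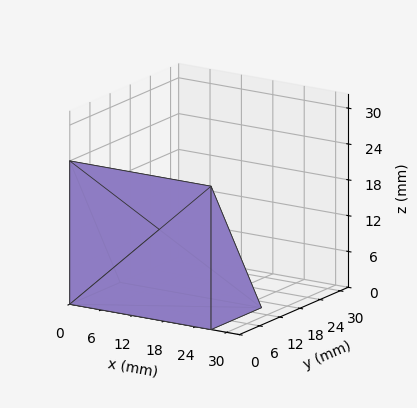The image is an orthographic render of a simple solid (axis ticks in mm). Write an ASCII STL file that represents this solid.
Reading the render: the shape is a wedge (ramp): 27 × 15 mm base, rising to 24 mm along the y=0 edge and sloping linearly to z=0 at y=15 (dimensions read to the nearest mm from the axis ticks). For the STL, each face is triangulated and given an outward normal.

solid part
  facet normal 0.0000 0.0000 -1.0000
    outer loop
      vertex 27.00 15.00 0.00
      vertex 27.00 0.00 0.00
      vertex 0.00 0.00 0.00
    endloop
  endfacet
  facet normal 0.0000 0.0000 -1.0000
    outer loop
      vertex 0.00 15.00 0.00
      vertex 27.00 15.00 0.00
      vertex 0.00 0.00 0.00
    endloop
  endfacet
  facet normal 0.0000 -1.0000 0.0000
    outer loop
      vertex 0.00 0.00 0.00
      vertex 27.00 0.00 0.00
      vertex 27.00 0.00 24.00
    endloop
  endfacet
  facet normal 0.0000 -1.0000 0.0000
    outer loop
      vertex 0.00 0.00 0.00
      vertex 27.00 0.00 24.00
      vertex 0.00 0.00 24.00
    endloop
  endfacet
  facet normal 0.0000 0.8480 0.5300
    outer loop
      vertex 0.00 0.00 24.00
      vertex 27.00 0.00 24.00
      vertex 27.00 15.00 0.00
    endloop
  endfacet
  facet normal 0.0000 0.8480 0.5300
    outer loop
      vertex 0.00 0.00 24.00
      vertex 27.00 15.00 0.00
      vertex 0.00 15.00 0.00
    endloop
  endfacet
  facet normal -1.0000 0.0000 0.0000
    outer loop
      vertex 0.00 0.00 24.00
      vertex 0.00 15.00 0.00
      vertex 0.00 0.00 0.00
    endloop
  endfacet
  facet normal 1.0000 0.0000 0.0000
    outer loop
      vertex 27.00 0.00 0.00
      vertex 27.00 15.00 0.00
      vertex 27.00 0.00 24.00
    endloop
  endfacet
endsolid part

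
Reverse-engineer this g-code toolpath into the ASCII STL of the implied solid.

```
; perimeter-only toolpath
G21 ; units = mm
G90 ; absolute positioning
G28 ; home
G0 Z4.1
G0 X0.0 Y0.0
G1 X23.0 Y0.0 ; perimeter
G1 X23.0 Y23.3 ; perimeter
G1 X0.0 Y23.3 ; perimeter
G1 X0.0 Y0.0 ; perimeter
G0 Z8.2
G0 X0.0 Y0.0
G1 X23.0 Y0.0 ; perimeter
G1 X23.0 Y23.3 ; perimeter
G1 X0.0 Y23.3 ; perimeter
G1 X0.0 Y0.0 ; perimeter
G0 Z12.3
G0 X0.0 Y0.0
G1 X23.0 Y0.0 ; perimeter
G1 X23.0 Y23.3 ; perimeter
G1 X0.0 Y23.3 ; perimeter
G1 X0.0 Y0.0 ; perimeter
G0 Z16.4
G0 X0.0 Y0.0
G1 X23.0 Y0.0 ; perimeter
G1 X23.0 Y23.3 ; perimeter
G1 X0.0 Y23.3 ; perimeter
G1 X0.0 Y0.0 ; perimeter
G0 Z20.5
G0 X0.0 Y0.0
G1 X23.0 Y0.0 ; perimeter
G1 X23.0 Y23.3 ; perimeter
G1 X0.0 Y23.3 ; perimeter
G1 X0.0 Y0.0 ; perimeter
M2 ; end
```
solid part
  facet normal 0.0000 0.0000 -1.0000
    outer loop
      vertex 23.0 23.3 0.0
      vertex 23.0 0.0 0.0
      vertex 0.0 0.0 0.0
    endloop
  endfacet
  facet normal 0.0000 0.0000 -1.0000
    outer loop
      vertex 0.0 23.3 0.0
      vertex 23.0 23.3 0.0
      vertex 0.0 0.0 0.0
    endloop
  endfacet
  facet normal 0.0000 0.0000 1.0000
    outer loop
      vertex 0.0 0.0 20.5
      vertex 23.0 0.0 20.5
      vertex 23.0 23.3 20.5
    endloop
  endfacet
  facet normal 0.0000 0.0000 1.0000
    outer loop
      vertex 0.0 0.0 20.5
      vertex 23.0 23.3 20.5
      vertex 0.0 23.3 20.5
    endloop
  endfacet
  facet normal 0.0000 -1.0000 0.0000
    outer loop
      vertex 0.0 0.0 0.0
      vertex 23.0 0.0 0.0
      vertex 23.0 0.0 20.5
    endloop
  endfacet
  facet normal 0.0000 -1.0000 0.0000
    outer loop
      vertex 0.0 0.0 0.0
      vertex 23.0 0.0 20.5
      vertex 0.0 0.0 20.5
    endloop
  endfacet
  facet normal 0.0000 1.0000 0.0000
    outer loop
      vertex 23.0 23.3 20.5
      vertex 23.0 23.3 0.0
      vertex 0.0 23.3 0.0
    endloop
  endfacet
  facet normal 0.0000 1.0000 0.0000
    outer loop
      vertex 0.0 23.3 20.5
      vertex 23.0 23.3 20.5
      vertex 0.0 23.3 0.0
    endloop
  endfacet
  facet normal -1.0000 0.0000 0.0000
    outer loop
      vertex 0.0 23.3 20.5
      vertex 0.0 23.3 0.0
      vertex 0.0 0.0 0.0
    endloop
  endfacet
  facet normal -1.0000 0.0000 0.0000
    outer loop
      vertex 0.0 0.0 20.5
      vertex 0.0 23.3 20.5
      vertex 0.0 0.0 0.0
    endloop
  endfacet
  facet normal 1.0000 0.0000 0.0000
    outer loop
      vertex 23.0 0.0 0.0
      vertex 23.0 23.3 0.0
      vertex 23.0 23.3 20.5
    endloop
  endfacet
  facet normal 1.0000 0.0000 0.0000
    outer loop
      vertex 23.0 0.0 0.0
      vertex 23.0 23.3 20.5
      vertex 23.0 0.0 20.5
    endloop
  endfacet
endsolid part

The G0 Z moves step by Δz≈4.1 mm. Every layer's G1 loop is the same polygon, so the solid is a straight extrusion of it from z=0 to z≈20.5. Closing with flat bottom and top caps and triangulating gives 12 facets — a rectangular box, roughly 23 × 23.3 mm footprint and 20.5 mm tall.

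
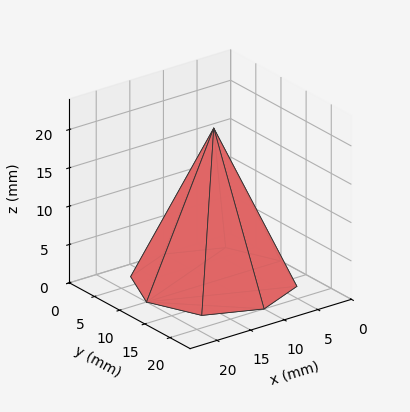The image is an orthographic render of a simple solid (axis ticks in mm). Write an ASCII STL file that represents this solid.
Reading the render: the shape is a regular 8-sided pyramid, base circumscribed radius ≈ 10 mm, apex at z ≈ 20 mm (dimensions read to the nearest mm from the axis ticks). For the STL, each face is triangulated and given an outward normal.

solid part
  facet normal 0.0000 0.0000 -1.0000
    outer loop
      vertex 10.000 20.000 0.000
      vertex 17.071 17.071 0.000
      vertex 20.000 10.000 0.000
    endloop
  endfacet
  facet normal 0.0000 0.0000 -1.0000
    outer loop
      vertex 2.929 17.071 0.000
      vertex 10.000 20.000 0.000
      vertex 20.000 10.000 0.000
    endloop
  endfacet
  facet normal 0.0000 0.0000 -1.0000
    outer loop
      vertex 0.000 10.000 0.000
      vertex 2.929 17.071 0.000
      vertex 20.000 10.000 0.000
    endloop
  endfacet
  facet normal 0.0000 0.0000 -1.0000
    outer loop
      vertex 2.929 2.929 0.000
      vertex 0.000 10.000 0.000
      vertex 20.000 10.000 0.000
    endloop
  endfacet
  facet normal 0.0000 0.0000 -1.0000
    outer loop
      vertex 10.000 0.000 0.000
      vertex 2.929 2.929 0.000
      vertex 20.000 10.000 0.000
    endloop
  endfacet
  facet normal 0.0000 0.0000 -1.0000
    outer loop
      vertex 17.071 2.929 0.000
      vertex 10.000 0.000 0.000
      vertex 20.000 10.000 0.000
    endloop
  endfacet
  facet normal 0.8387 0.3474 0.4194
    outer loop
      vertex 20.000 10.000 0.000
      vertex 17.071 17.071 0.000
      vertex 10.000 10.000 20.000
    endloop
  endfacet
  facet normal 0.3474 0.8387 0.4194
    outer loop
      vertex 17.071 17.071 0.000
      vertex 10.000 20.000 0.000
      vertex 10.000 10.000 20.000
    endloop
  endfacet
  facet normal -0.3474 0.8387 0.4194
    outer loop
      vertex 10.000 20.000 0.000
      vertex 2.929 17.071 0.000
      vertex 10.000 10.000 20.000
    endloop
  endfacet
  facet normal -0.8387 0.3474 0.4194
    outer loop
      vertex 2.929 17.071 0.000
      vertex 0.000 10.000 0.000
      vertex 10.000 10.000 20.000
    endloop
  endfacet
  facet normal -0.8387 -0.3474 0.4194
    outer loop
      vertex 0.000 10.000 0.000
      vertex 2.929 2.929 0.000
      vertex 10.000 10.000 20.000
    endloop
  endfacet
  facet normal -0.3474 -0.8387 0.4194
    outer loop
      vertex 2.929 2.929 0.000
      vertex 10.000 0.000 0.000
      vertex 10.000 10.000 20.000
    endloop
  endfacet
  facet normal 0.3474 -0.8387 0.4194
    outer loop
      vertex 10.000 0.000 0.000
      vertex 17.071 2.929 0.000
      vertex 10.000 10.000 20.000
    endloop
  endfacet
  facet normal 0.8387 -0.3474 0.4194
    outer loop
      vertex 17.071 2.929 0.000
      vertex 20.000 10.000 0.000
      vertex 10.000 10.000 20.000
    endloop
  endfacet
endsolid part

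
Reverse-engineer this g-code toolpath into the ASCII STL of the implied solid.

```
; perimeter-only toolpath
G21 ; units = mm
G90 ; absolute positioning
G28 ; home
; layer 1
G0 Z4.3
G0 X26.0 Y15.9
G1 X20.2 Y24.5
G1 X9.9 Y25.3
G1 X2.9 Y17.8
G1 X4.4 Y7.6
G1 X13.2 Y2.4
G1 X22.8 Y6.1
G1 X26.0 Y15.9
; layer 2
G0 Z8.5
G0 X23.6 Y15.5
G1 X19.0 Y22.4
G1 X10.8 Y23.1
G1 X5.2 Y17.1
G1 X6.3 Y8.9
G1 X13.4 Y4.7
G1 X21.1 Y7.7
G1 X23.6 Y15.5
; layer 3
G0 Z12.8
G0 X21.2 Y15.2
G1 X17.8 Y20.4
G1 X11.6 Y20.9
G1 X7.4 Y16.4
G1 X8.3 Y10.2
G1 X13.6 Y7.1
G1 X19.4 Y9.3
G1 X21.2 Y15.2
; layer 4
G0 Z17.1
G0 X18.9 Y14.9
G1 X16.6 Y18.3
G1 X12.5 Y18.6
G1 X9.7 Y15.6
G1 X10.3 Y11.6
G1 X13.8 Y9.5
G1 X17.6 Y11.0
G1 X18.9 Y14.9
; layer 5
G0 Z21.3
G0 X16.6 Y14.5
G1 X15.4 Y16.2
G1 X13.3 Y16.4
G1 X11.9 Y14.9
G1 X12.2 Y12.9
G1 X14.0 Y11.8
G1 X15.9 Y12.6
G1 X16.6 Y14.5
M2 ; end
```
solid part
  facet normal 0.0000 0.0000 -1.0000
    outer loop
      vertex 9.1 27.5 0.0
      vertex 21.4 26.5 0.0
      vertex 28.3 16.2 0.0
    endloop
  endfacet
  facet normal 0.0000 0.0000 -1.0000
    outer loop
      vertex 0.7 18.5 0.0
      vertex 9.1 27.5 0.0
      vertex 28.3 16.2 0.0
    endloop
  endfacet
  facet normal 0.0000 0.0000 -1.0000
    outer loop
      vertex 2.4 6.3 0.0
      vertex 0.7 18.5 0.0
      vertex 28.3 16.2 0.0
    endloop
  endfacet
  facet normal 0.0000 0.0000 -1.0000
    outer loop
      vertex 13.0 0.0 0.0
      vertex 2.4 6.3 0.0
      vertex 28.3 16.2 0.0
    endloop
  endfacet
  facet normal 0.0000 0.0000 -1.0000
    outer loop
      vertex 24.5 4.5 0.0
      vertex 13.0 0.0 0.0
      vertex 28.3 16.2 0.0
    endloop
  endfacet
  facet normal 0.7428 0.4976 0.4480
    outer loop
      vertex 28.3 16.2 0.0
      vertex 21.4 26.5 0.0
      vertex 14.2 14.2 25.6
    endloop
  endfacet
  facet normal 0.0724 0.8909 0.4484
    outer loop
      vertex 21.4 26.5 0.0
      vertex 9.1 27.5 0.0
      vertex 14.2 14.2 25.6
    endloop
  endfacet
  facet normal -0.6538 0.6103 0.4473
    outer loop
      vertex 9.1 27.5 0.0
      vertex 0.7 18.5 0.0
      vertex 14.2 14.2 25.6
    endloop
  endfacet
  facet normal -0.8862 -0.1235 0.4466
    outer loop
      vertex 0.7 18.5 0.0
      vertex 2.4 6.3 0.0
      vertex 14.2 14.2 25.6
    endloop
  endfacet
  facet normal -0.4568 -0.7686 0.4478
    outer loop
      vertex 2.4 6.3 0.0
      vertex 13.0 0.0 0.0
      vertex 14.2 14.2 25.6
    endloop
  endfacet
  facet normal 0.3260 -0.8331 0.4468
    outer loop
      vertex 13.0 0.0 0.0
      vertex 24.5 4.5 0.0
      vertex 14.2 14.2 25.6
    endloop
  endfacet
  facet normal 0.8508 -0.2763 0.4470
    outer loop
      vertex 24.5 4.5 0.0
      vertex 28.3 16.2 0.0
      vertex 14.2 14.2 25.6
    endloop
  endfacet
endsolid part

The G0 Z moves step by Δz≈4.3 mm. The G1 loops shrink linearly with z, so the solid tapers from its base footprint up to z≈25.6. Closing with a flat bottom cap and the tapered top and triangulating gives 12 facets — a regular 7-sided pyramid, base circumscribed radius ≈ 14.2 mm, apex at z ≈ 25.6 mm.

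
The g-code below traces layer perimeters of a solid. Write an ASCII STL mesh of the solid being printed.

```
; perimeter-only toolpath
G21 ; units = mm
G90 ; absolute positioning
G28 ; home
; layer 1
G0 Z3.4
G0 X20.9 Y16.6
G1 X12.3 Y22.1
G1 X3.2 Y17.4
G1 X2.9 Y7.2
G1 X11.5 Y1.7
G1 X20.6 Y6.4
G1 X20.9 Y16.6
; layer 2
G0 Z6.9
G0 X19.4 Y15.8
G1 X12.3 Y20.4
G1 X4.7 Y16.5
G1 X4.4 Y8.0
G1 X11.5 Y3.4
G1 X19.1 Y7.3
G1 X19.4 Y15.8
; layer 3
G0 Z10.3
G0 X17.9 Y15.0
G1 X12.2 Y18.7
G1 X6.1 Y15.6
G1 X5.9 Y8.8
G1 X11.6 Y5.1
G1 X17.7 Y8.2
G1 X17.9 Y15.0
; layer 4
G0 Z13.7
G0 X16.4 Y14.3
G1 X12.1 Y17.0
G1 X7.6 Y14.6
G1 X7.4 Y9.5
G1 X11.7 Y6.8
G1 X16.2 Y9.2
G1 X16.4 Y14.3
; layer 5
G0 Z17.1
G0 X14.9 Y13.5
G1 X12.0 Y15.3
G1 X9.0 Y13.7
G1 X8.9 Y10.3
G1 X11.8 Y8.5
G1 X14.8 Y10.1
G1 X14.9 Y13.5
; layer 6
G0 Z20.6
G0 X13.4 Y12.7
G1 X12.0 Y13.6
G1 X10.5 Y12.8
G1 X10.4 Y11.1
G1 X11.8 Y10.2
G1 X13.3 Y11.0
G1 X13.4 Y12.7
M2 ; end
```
solid part
  facet normal 0.0000 0.0000 -1.0000
    outer loop
      vertex 1.8 18.3 0.0
      vertex 12.4 23.8 0.0
      vertex 22.4 17.4 0.0
    endloop
  endfacet
  facet normal 0.0000 0.0000 -1.0000
    outer loop
      vertex 1.4 6.4 0.0
      vertex 1.8 18.3 0.0
      vertex 22.4 17.4 0.0
    endloop
  endfacet
  facet normal 0.0000 0.0000 -1.0000
    outer loop
      vertex 11.4 0.0 0.0
      vertex 1.4 6.4 0.0
      vertex 22.4 17.4 0.0
    endloop
  endfacet
  facet normal 0.0000 0.0000 -1.0000
    outer loop
      vertex 22.0 5.5 0.0
      vertex 11.4 0.0 0.0
      vertex 22.4 17.4 0.0
    endloop
  endfacet
  facet normal 0.4954 0.7741 0.3941
    outer loop
      vertex 22.4 17.4 0.0
      vertex 12.4 23.8 0.0
      vertex 11.9 11.9 24.0
    endloop
  endfacet
  facet normal -0.4230 0.8153 0.3954
    outer loop
      vertex 12.4 23.8 0.0
      vertex 1.8 18.3 0.0
      vertex 11.9 11.9 24.0
    endloop
  endfacet
  facet normal -0.9183 0.0309 0.3947
    outer loop
      vertex 1.8 18.3 0.0
      vertex 1.4 6.4 0.0
      vertex 11.9 11.9 24.0
    endloop
  endfacet
  facet normal -0.4954 -0.7741 0.3941
    outer loop
      vertex 1.4 6.4 0.0
      vertex 11.4 0.0 0.0
      vertex 11.9 11.9 24.0
    endloop
  endfacet
  facet normal 0.4230 -0.8153 0.3954
    outer loop
      vertex 11.4 0.0 0.0
      vertex 22.0 5.5 0.0
      vertex 11.9 11.9 24.0
    endloop
  endfacet
  facet normal 0.9183 -0.0309 0.3947
    outer loop
      vertex 22.0 5.5 0.0
      vertex 22.4 17.4 0.0
      vertex 11.9 11.9 24.0
    endloop
  endfacet
endsolid part

The G0 Z moves step by Δz≈3.4 mm. The G1 loops shrink linearly with z, so the solid tapers from its base footprint up to z≈24. Closing with a flat bottom cap and the tapered top and triangulating gives 10 facets — a regular 6-sided pyramid, base circumscribed radius ≈ 11.9 mm, apex at z ≈ 24 mm.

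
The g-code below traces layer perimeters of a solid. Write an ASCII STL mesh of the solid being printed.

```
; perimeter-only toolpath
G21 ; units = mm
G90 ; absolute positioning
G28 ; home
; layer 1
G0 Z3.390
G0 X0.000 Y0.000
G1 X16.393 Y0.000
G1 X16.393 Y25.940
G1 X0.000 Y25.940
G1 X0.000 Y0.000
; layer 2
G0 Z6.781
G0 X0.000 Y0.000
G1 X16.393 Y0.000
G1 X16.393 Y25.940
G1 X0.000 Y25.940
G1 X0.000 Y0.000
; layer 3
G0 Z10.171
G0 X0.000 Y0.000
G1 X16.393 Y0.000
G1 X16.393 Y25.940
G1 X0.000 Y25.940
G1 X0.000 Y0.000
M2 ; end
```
solid part
  facet normal 0.0000 0.0000 -1.0000
    outer loop
      vertex 16.393 25.940 0.000
      vertex 16.393 0.000 0.000
      vertex 0.000 0.000 0.000
    endloop
  endfacet
  facet normal 0.0000 0.0000 -1.0000
    outer loop
      vertex 0.000 25.940 0.000
      vertex 16.393 25.940 0.000
      vertex 0.000 0.000 0.000
    endloop
  endfacet
  facet normal 0.0000 0.0000 1.0000
    outer loop
      vertex 0.000 0.000 10.171
      vertex 16.393 0.000 10.171
      vertex 16.393 25.940 10.171
    endloop
  endfacet
  facet normal 0.0000 0.0000 1.0000
    outer loop
      vertex 0.000 0.000 10.171
      vertex 16.393 25.940 10.171
      vertex 0.000 25.940 10.171
    endloop
  endfacet
  facet normal 0.0000 -1.0000 0.0000
    outer loop
      vertex 0.000 0.000 0.000
      vertex 16.393 0.000 0.000
      vertex 16.393 0.000 10.171
    endloop
  endfacet
  facet normal 0.0000 -1.0000 0.0000
    outer loop
      vertex 0.000 0.000 0.000
      vertex 16.393 0.000 10.171
      vertex 0.000 0.000 10.171
    endloop
  endfacet
  facet normal 0.0000 1.0000 0.0000
    outer loop
      vertex 16.393 25.940 10.171
      vertex 16.393 25.940 0.000
      vertex 0.000 25.940 0.000
    endloop
  endfacet
  facet normal 0.0000 1.0000 0.0000
    outer loop
      vertex 0.000 25.940 10.171
      vertex 16.393 25.940 10.171
      vertex 0.000 25.940 0.000
    endloop
  endfacet
  facet normal -1.0000 0.0000 0.0000
    outer loop
      vertex 0.000 25.940 10.171
      vertex 0.000 25.940 0.000
      vertex 0.000 0.000 0.000
    endloop
  endfacet
  facet normal -1.0000 0.0000 0.0000
    outer loop
      vertex 0.000 0.000 10.171
      vertex 0.000 25.940 10.171
      vertex 0.000 0.000 0.000
    endloop
  endfacet
  facet normal 1.0000 0.0000 0.0000
    outer loop
      vertex 16.393 0.000 0.000
      vertex 16.393 25.940 0.000
      vertex 16.393 25.940 10.171
    endloop
  endfacet
  facet normal 1.0000 0.0000 0.0000
    outer loop
      vertex 16.393 0.000 0.000
      vertex 16.393 25.940 10.171
      vertex 16.393 0.000 10.171
    endloop
  endfacet
endsolid part

The G0 Z moves step by Δz≈3.390 mm. Every layer's G1 loop is the same polygon, so the solid is a straight extrusion of it from z=0 to z≈10.2. Closing with flat bottom and top caps and triangulating gives 12 facets — a rectangular box, roughly 16.4 × 25.9 mm footprint and 10.2 mm tall.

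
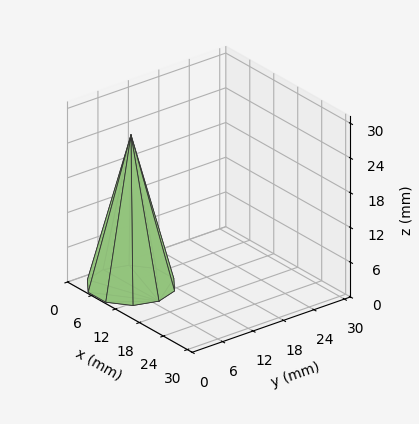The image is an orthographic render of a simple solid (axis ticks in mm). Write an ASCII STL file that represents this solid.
Reading the render: the shape is a regular 10-sided pyramid, base circumscribed radius ≈ 7 mm, apex at z ≈ 26 mm (dimensions read to the nearest mm from the axis ticks). For the STL, each face is triangulated and given an outward normal.

solid part
  facet normal 0.0000 0.0000 -1.0000
    outer loop
      vertex 9.2 13.7 0.0
      vertex 12.7 11.1 0.0
      vertex 14.0 7.0 0.0
    endloop
  endfacet
  facet normal 0.0000 0.0000 -1.0000
    outer loop
      vertex 4.8 13.7 0.0
      vertex 9.2 13.7 0.0
      vertex 14.0 7.0 0.0
    endloop
  endfacet
  facet normal 0.0000 0.0000 -1.0000
    outer loop
      vertex 1.3 11.1 0.0
      vertex 4.8 13.7 0.0
      vertex 14.0 7.0 0.0
    endloop
  endfacet
  facet normal 0.0000 0.0000 -1.0000
    outer loop
      vertex 0.0 7.0 0.0
      vertex 1.3 11.1 0.0
      vertex 14.0 7.0 0.0
    endloop
  endfacet
  facet normal 0.0000 0.0000 -1.0000
    outer loop
      vertex 1.3 2.9 0.0
      vertex 0.0 7.0 0.0
      vertex 14.0 7.0 0.0
    endloop
  endfacet
  facet normal 0.0000 0.0000 -1.0000
    outer loop
      vertex 4.8 0.3 0.0
      vertex 1.3 2.9 0.0
      vertex 14.0 7.0 0.0
    endloop
  endfacet
  facet normal 0.0000 0.0000 -1.0000
    outer loop
      vertex 9.2 0.3 0.0
      vertex 4.8 0.3 0.0
      vertex 14.0 7.0 0.0
    endloop
  endfacet
  facet normal 0.0000 0.0000 -1.0000
    outer loop
      vertex 12.7 2.9 0.0
      vertex 9.2 0.3 0.0
      vertex 14.0 7.0 0.0
    endloop
  endfacet
  facet normal 0.9233 0.2928 0.2486
    outer loop
      vertex 14.0 7.0 0.0
      vertex 12.7 11.1 0.0
      vertex 7.0 7.0 26.0
    endloop
  endfacet
  facet normal 0.5775 0.7774 0.2492
    outer loop
      vertex 12.7 11.1 0.0
      vertex 9.2 13.7 0.0
      vertex 7.0 7.0 26.0
    endloop
  endfacet
  facet normal 0.0000 0.9684 0.2495
    outer loop
      vertex 9.2 13.7 0.0
      vertex 4.8 13.7 0.0
      vertex 7.0 7.0 26.0
    endloop
  endfacet
  facet normal -0.5775 0.7774 0.2492
    outer loop
      vertex 4.8 13.7 0.0
      vertex 1.3 11.1 0.0
      vertex 7.0 7.0 26.0
    endloop
  endfacet
  facet normal -0.9233 0.2928 0.2486
    outer loop
      vertex 1.3 11.1 0.0
      vertex 0.0 7.0 0.0
      vertex 7.0 7.0 26.0
    endloop
  endfacet
  facet normal -0.9233 -0.2928 0.2486
    outer loop
      vertex 0.0 7.0 0.0
      vertex 1.3 2.9 0.0
      vertex 7.0 7.0 26.0
    endloop
  endfacet
  facet normal -0.5775 -0.7774 0.2492
    outer loop
      vertex 1.3 2.9 0.0
      vertex 4.8 0.3 0.0
      vertex 7.0 7.0 26.0
    endloop
  endfacet
  facet normal 0.0000 -0.9684 0.2495
    outer loop
      vertex 4.8 0.3 0.0
      vertex 9.2 0.3 0.0
      vertex 7.0 7.0 26.0
    endloop
  endfacet
  facet normal 0.5775 -0.7774 0.2492
    outer loop
      vertex 9.2 0.3 0.0
      vertex 12.7 2.9 0.0
      vertex 7.0 7.0 26.0
    endloop
  endfacet
  facet normal 0.9233 -0.2928 0.2486
    outer loop
      vertex 12.7 2.9 0.0
      vertex 14.0 7.0 0.0
      vertex 7.0 7.0 26.0
    endloop
  endfacet
endsolid part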